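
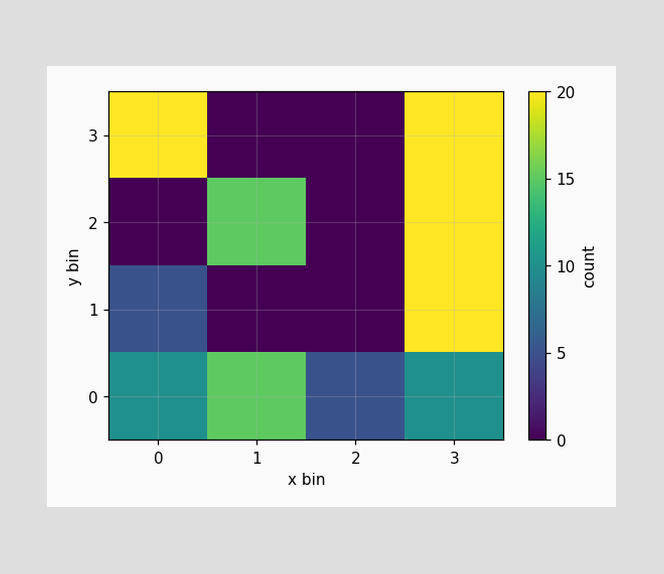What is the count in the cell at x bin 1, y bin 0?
15

Matching the cell (1, 0) against the colorbar gives 15.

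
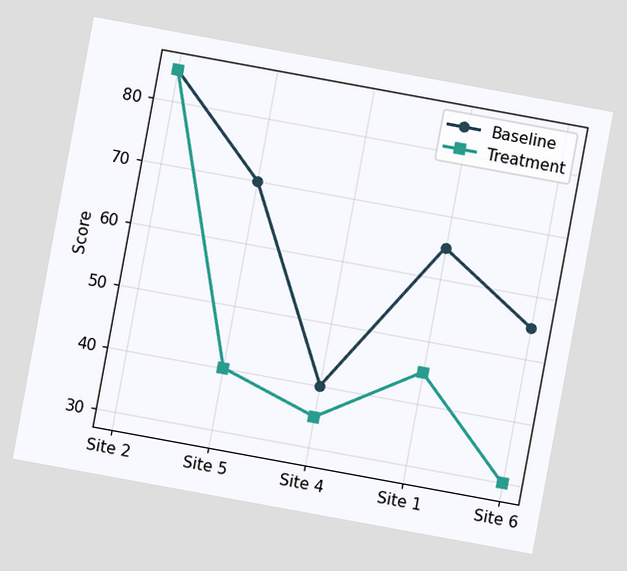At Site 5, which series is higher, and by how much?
The chart is tilted about 10° clockwise. At Site 5, Baseline sits above the other line by 30.

Baseline, by 30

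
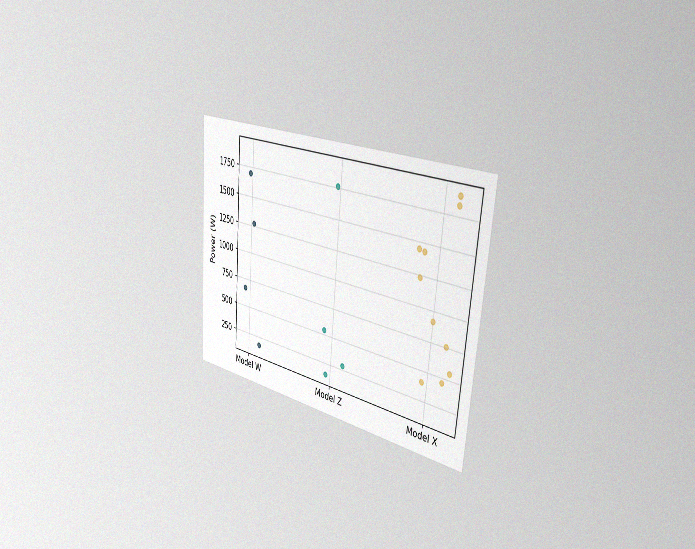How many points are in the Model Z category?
The chart is tilted about 5° clockwise and viewed slightly from the right, with some photo noise. Counting the markers in the Model Z column gives 4.

4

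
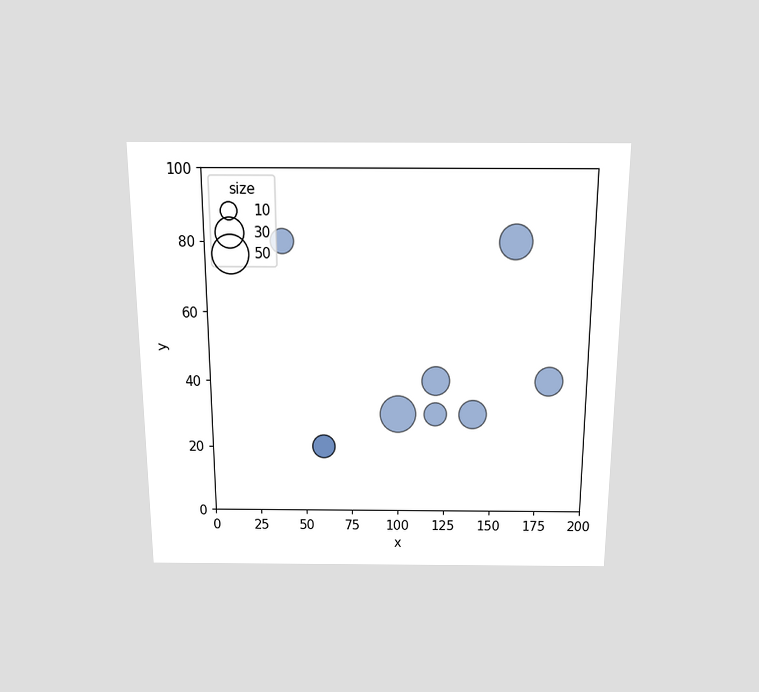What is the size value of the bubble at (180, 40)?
30

The chart is viewed slightly from above. Matching the bubble at (180, 40) against the size legend gives 30.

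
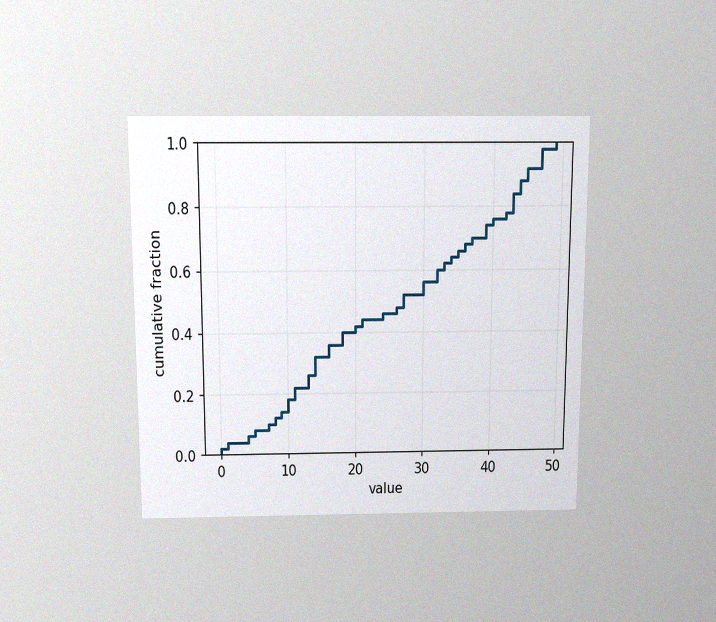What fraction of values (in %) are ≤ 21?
44%

The chart is viewed slightly from above, with some photo noise. At x=21 the ECDF step is at 44%.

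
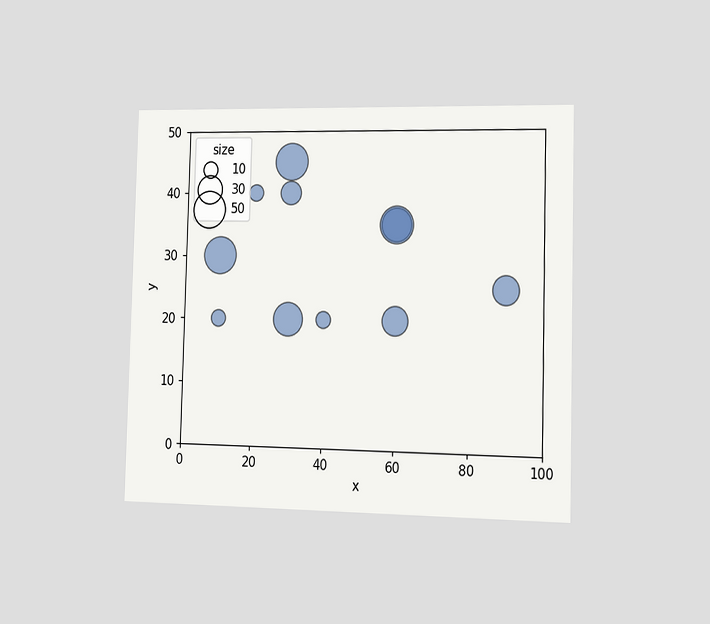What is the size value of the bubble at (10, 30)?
The chart is viewed slightly from the right. Matching the bubble at (10, 30) against the size legend gives 50.

50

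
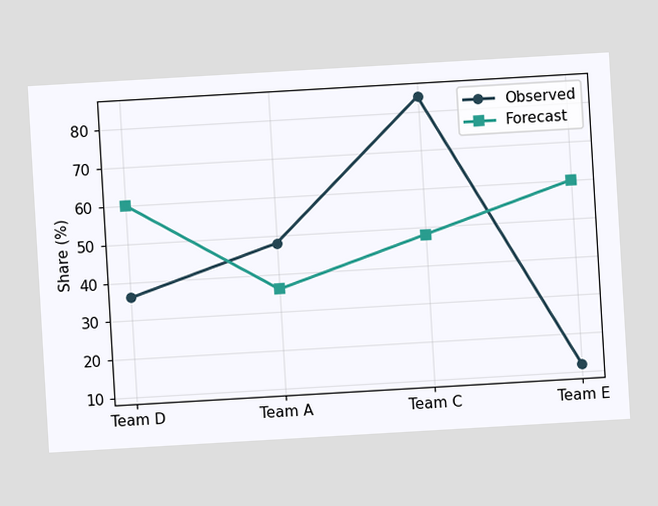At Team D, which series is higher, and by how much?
The chart is tilted about 3° counter-clockwise. At Team D, Forecast sits above the other line by 24%.

Forecast, by 24%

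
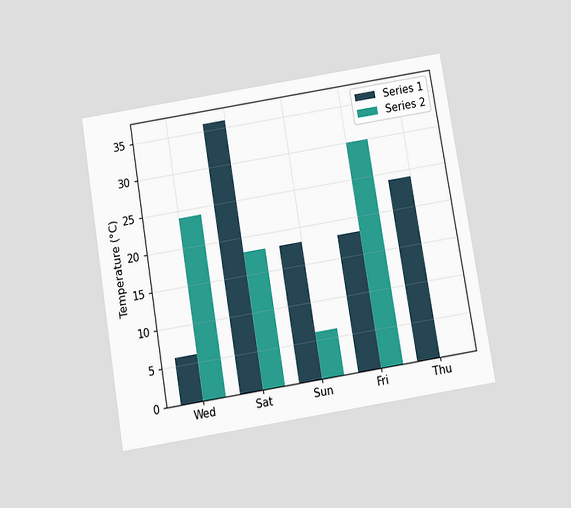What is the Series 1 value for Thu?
24°C

The chart is tilted about 9° counter-clockwise and viewed slightly from below. The Series 1 bar at Thu reaches 24°C on the y-axis.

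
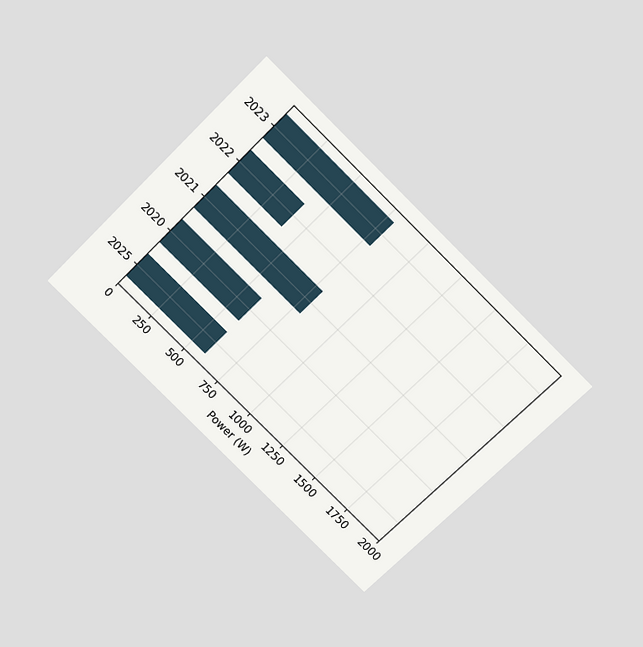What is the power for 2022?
The chart is tilted about 45° clockwise and viewed slightly from above. Reading along the chart's x-axis, the 2022 bar reaches 400W.

400W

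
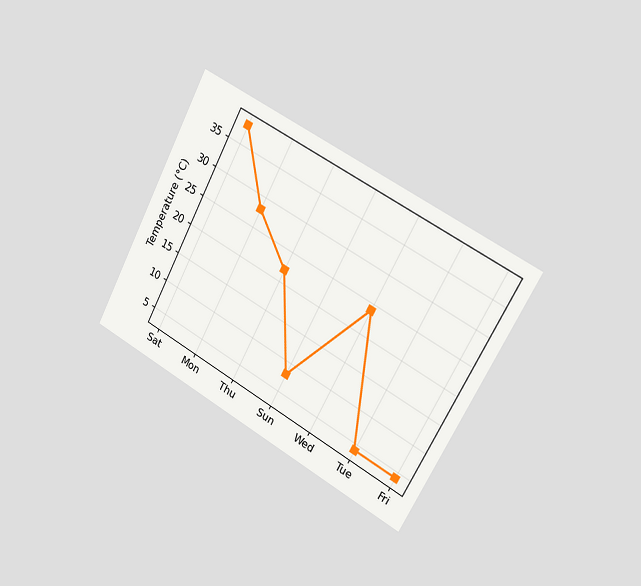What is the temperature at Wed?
24°C

The chart is tilted about 28° clockwise and viewed slightly from the right. At Wed, the line is at 24°C.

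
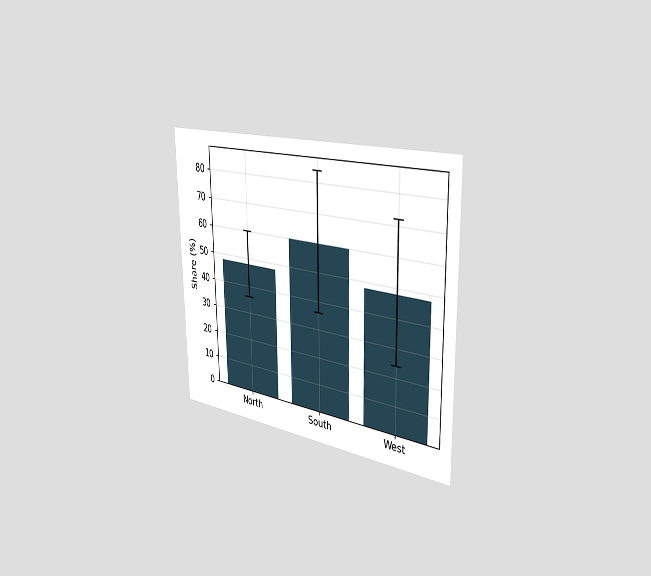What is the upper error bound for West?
72%

The chart is viewed slightly from the right. The West bar's upper whisker reaches 72%.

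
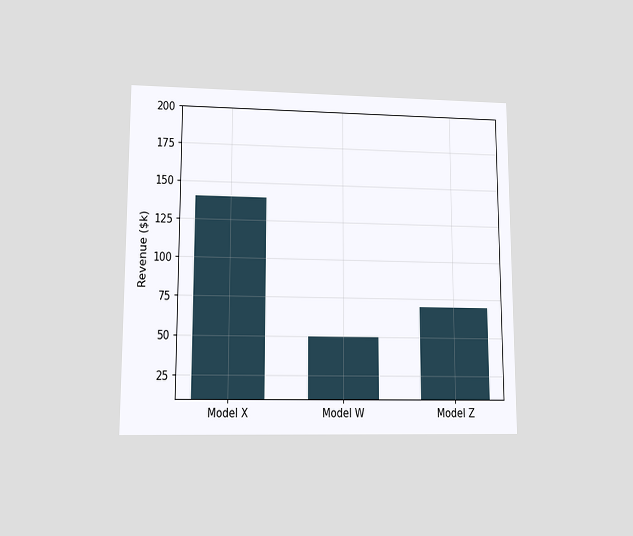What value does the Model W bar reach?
$50k

The chart is viewed at a slight angle. Reading along the chart's y-axis, the Model W bar reaches $50k.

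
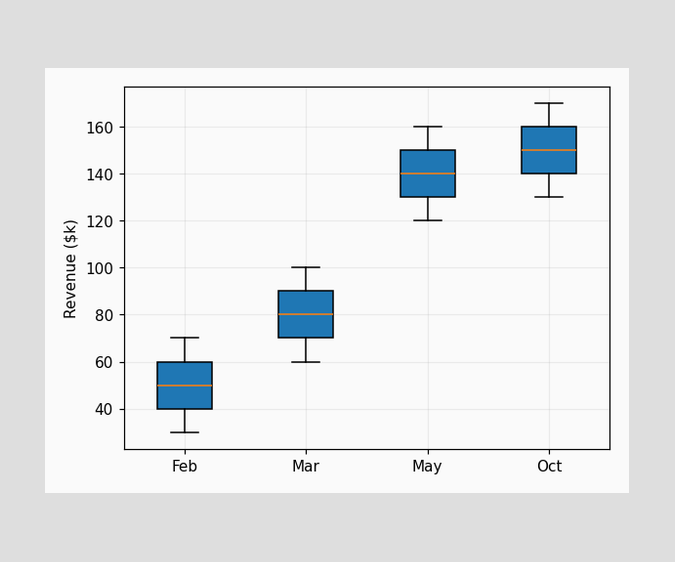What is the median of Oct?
The median line in the Oct box sits at $150k.

$150k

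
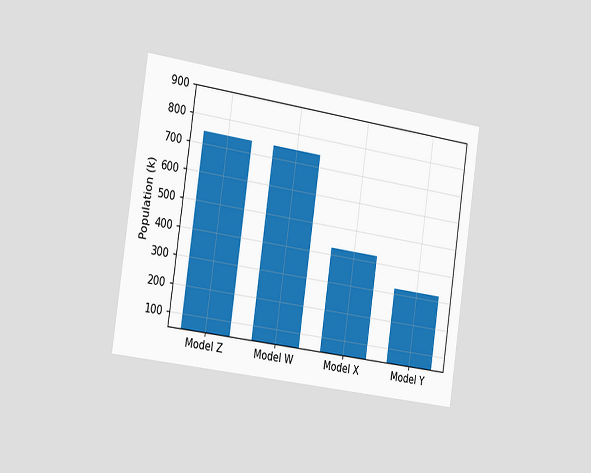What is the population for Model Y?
The chart is tilted about 8° clockwise and viewed slightly from the left. Reading along the chart's y-axis, the Model Y bar reaches 318k.

318k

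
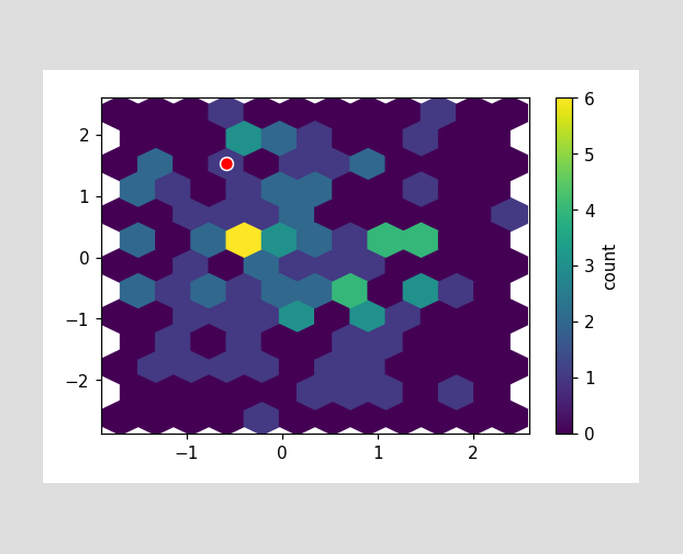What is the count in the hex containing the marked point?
The marked hex reads 1 on the colorbar.

1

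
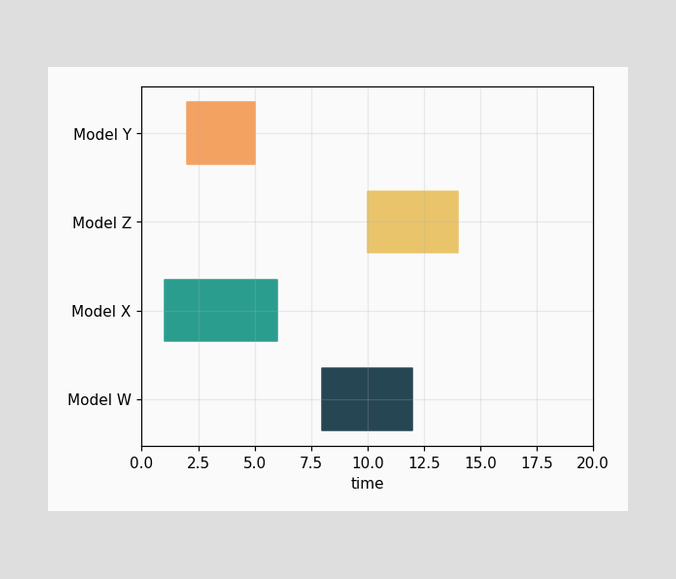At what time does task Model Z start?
10

The Model Z bar begins at t=10.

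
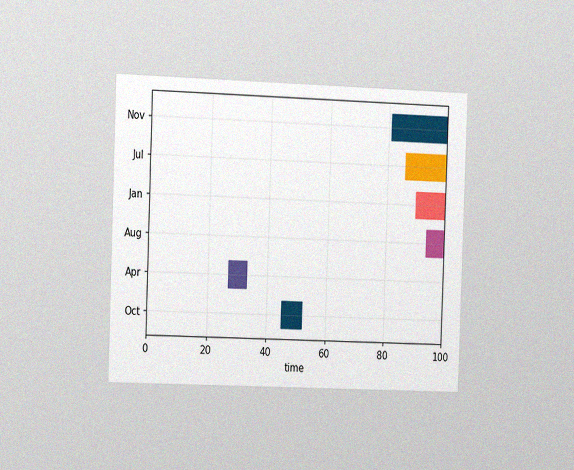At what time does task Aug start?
94

The chart is tilted about 2° clockwise and viewed slightly from the left, with some photo noise. The Aug bar begins at t=94.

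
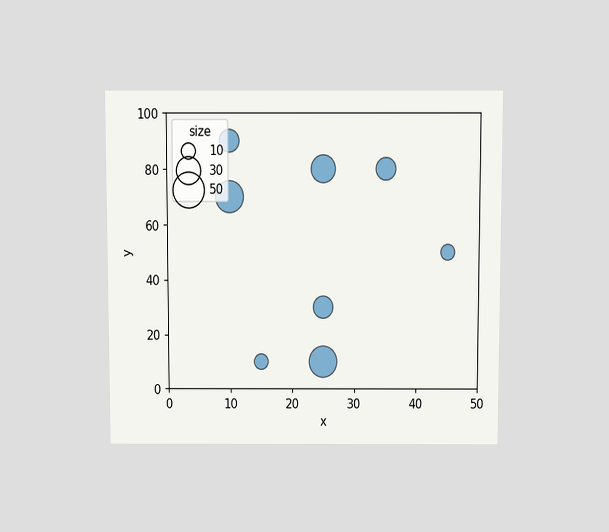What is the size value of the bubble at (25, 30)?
The chart is viewed slightly from above. Matching the bubble at (25, 30) against the size legend gives 20.

20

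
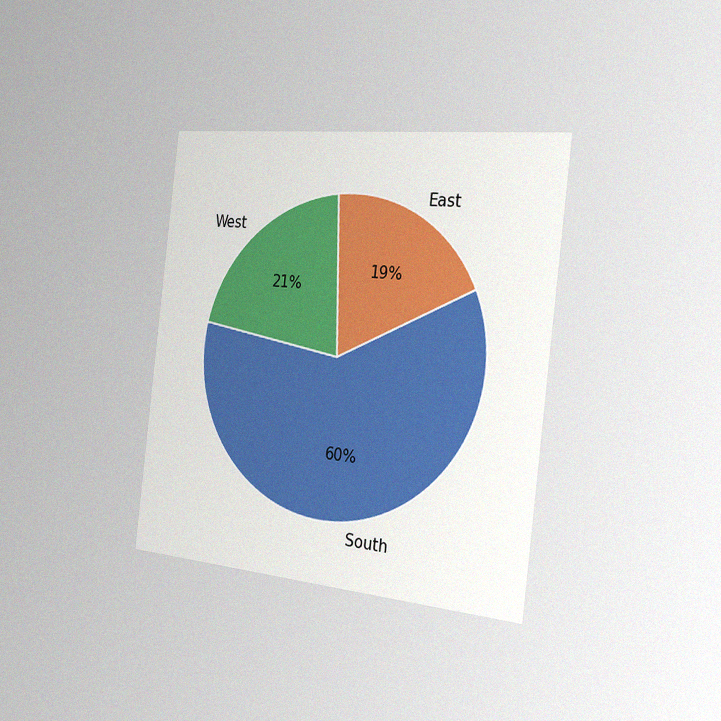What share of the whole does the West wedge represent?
The chart is tilted about 7° clockwise and viewed slightly from the right, with some photo noise. The West slice takes up 21% of the pie.

21%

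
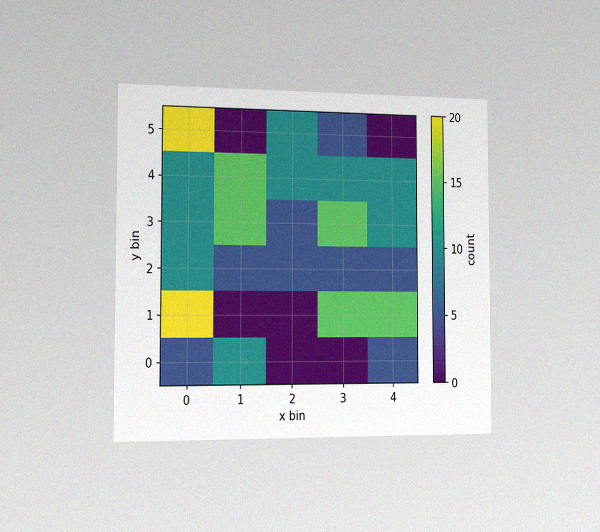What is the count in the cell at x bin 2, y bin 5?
10

The chart is viewed slightly from the left, with some photo noise. Matching the cell (2, 5) against the colorbar gives 10.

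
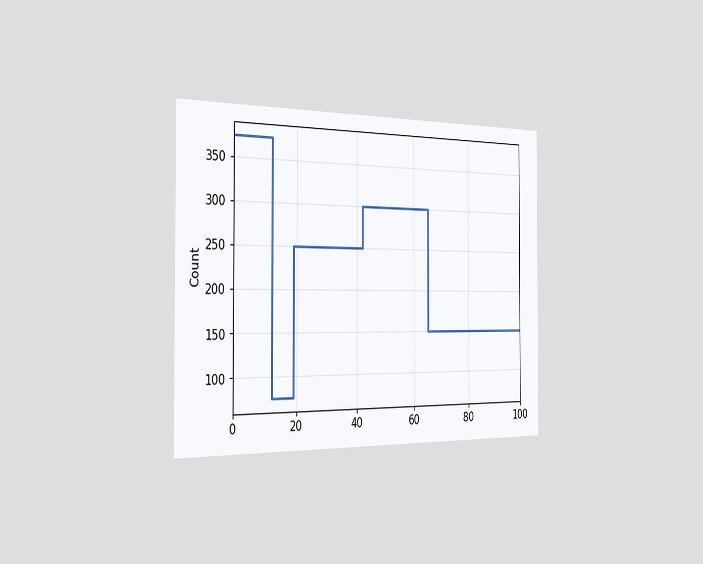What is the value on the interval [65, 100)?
The chart is viewed slightly from the left. On [65, 100) the step sits at 150.

150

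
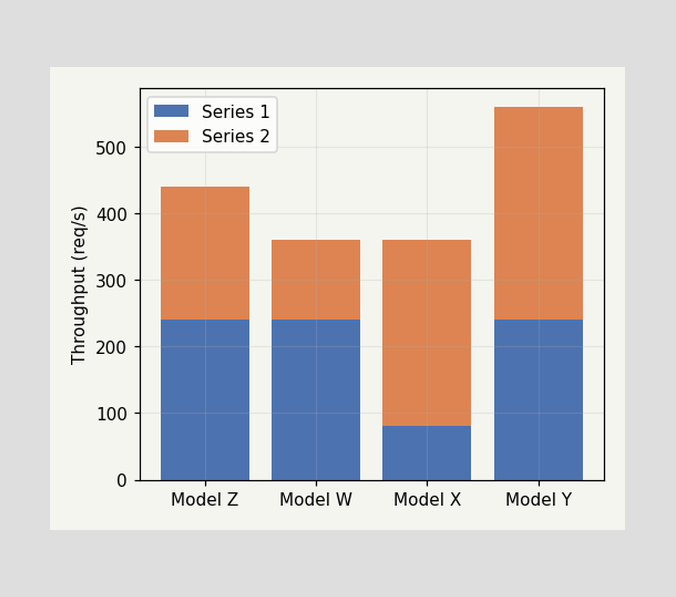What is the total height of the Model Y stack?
560req/s

The Model Y stack's top reaches 560req/s on the y-axis.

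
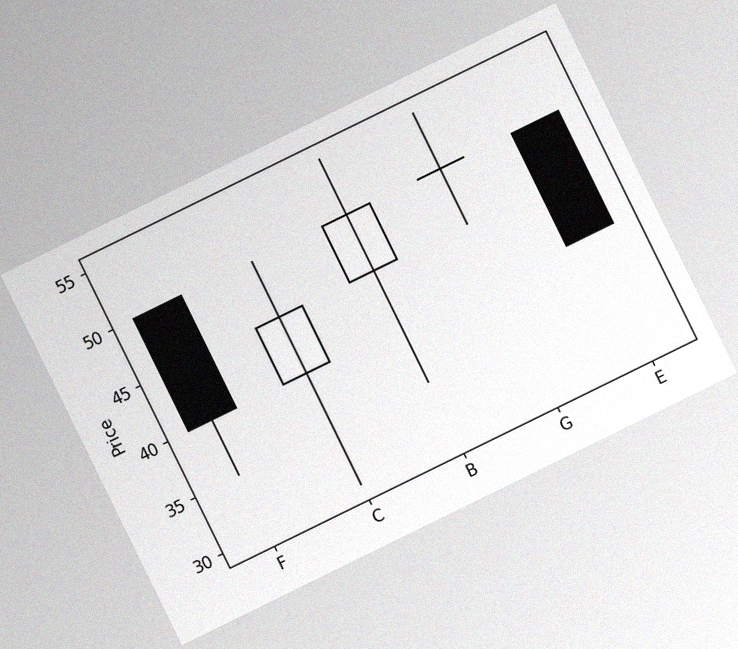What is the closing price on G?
The chart is tilted about 26° counter-clockwise, with some photo noise. The G candle closes at 50.

50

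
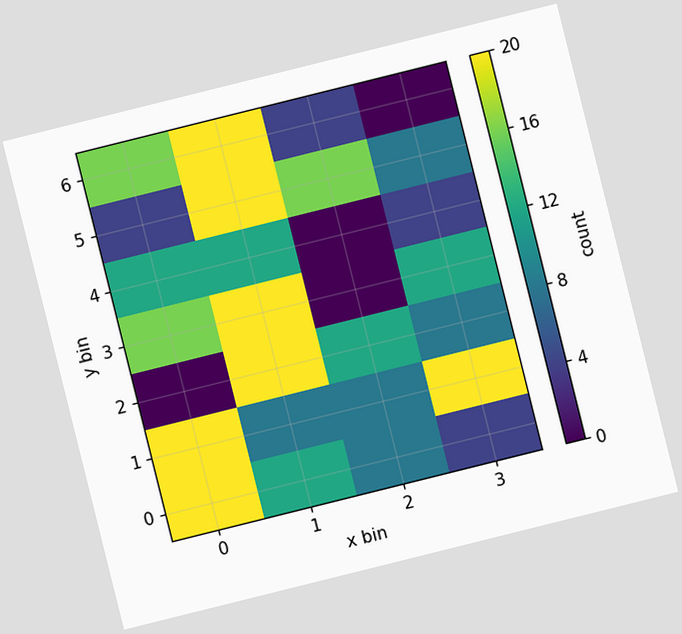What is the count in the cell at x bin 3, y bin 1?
The chart is tilted about 14° counter-clockwise. Matching the cell (3, 1) against the colorbar gives 20.

20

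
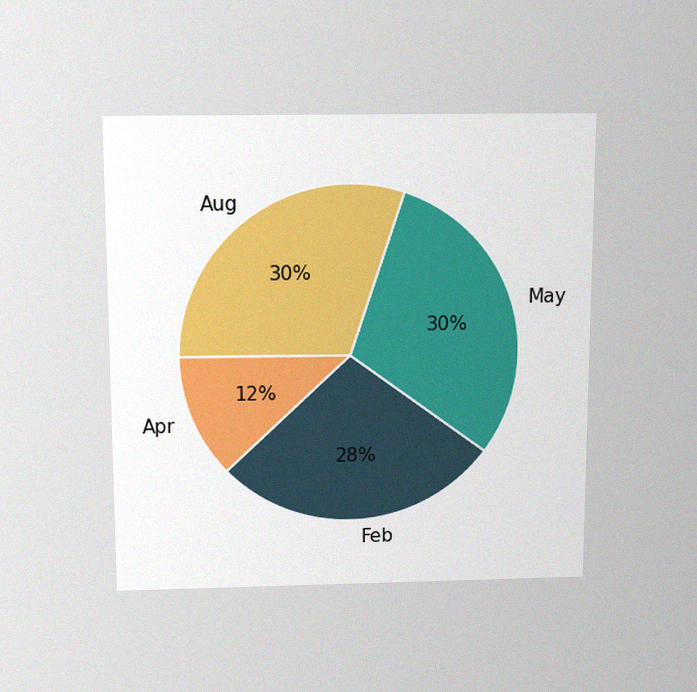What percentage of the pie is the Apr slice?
The chart is viewed slightly from above, with some photo noise. The Apr slice takes up 12% of the pie.

12%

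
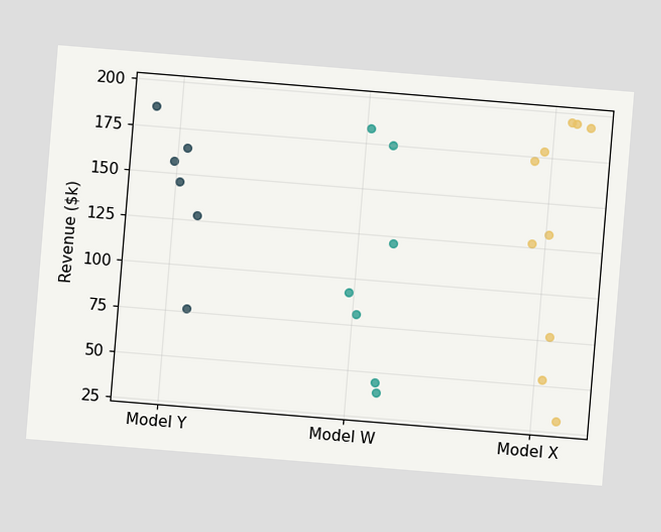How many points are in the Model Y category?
The chart is tilted about 5° clockwise. Counting the markers in the Model Y column gives 6.

6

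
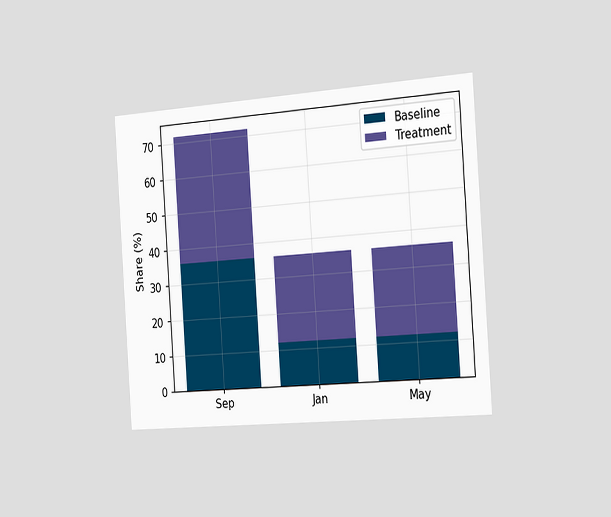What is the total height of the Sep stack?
72%

The chart is tilted about 4° counter-clockwise and viewed slightly from the right. The Sep stack's top reaches 72% on the y-axis.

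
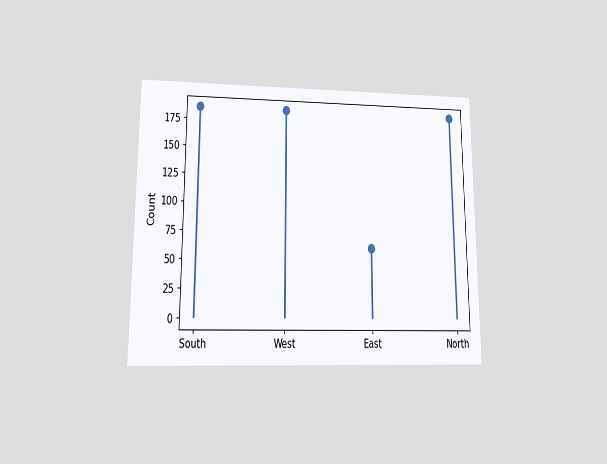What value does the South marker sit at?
186

The chart is viewed at a slight angle. The South marker sits at 186.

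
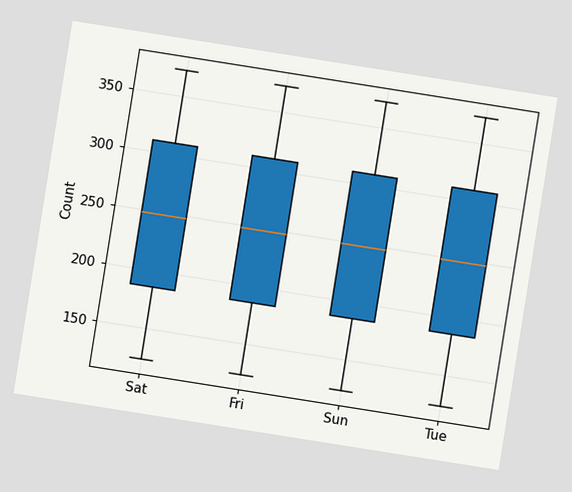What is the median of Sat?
The chart is tilted about 9° clockwise. The median line in the Sat box sits at 248.

248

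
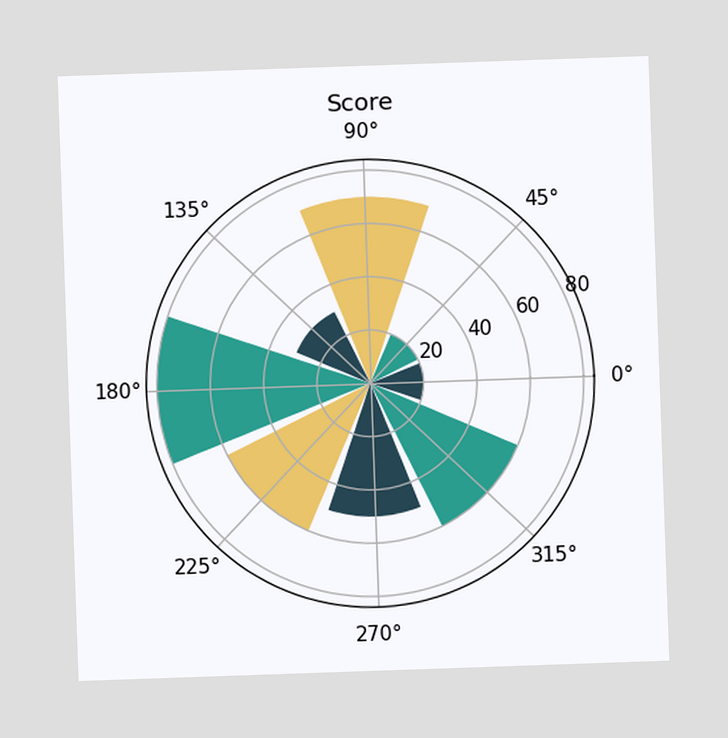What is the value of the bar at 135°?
The bar at 135° reaches 30 on the radial axis.

30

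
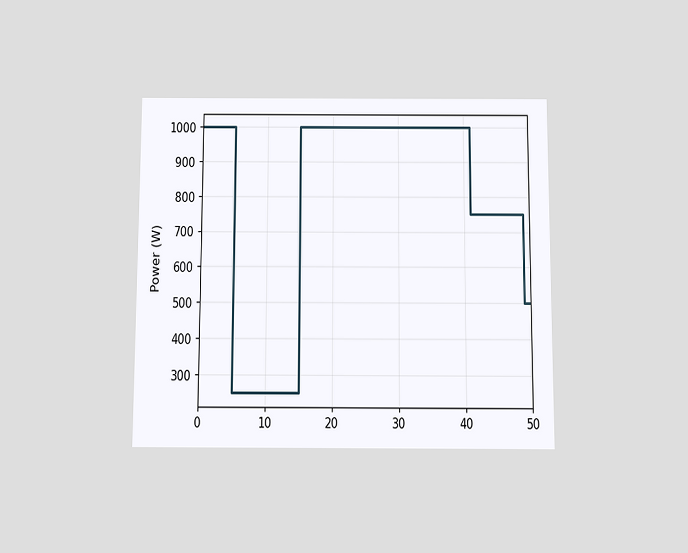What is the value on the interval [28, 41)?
1000W

The chart is viewed slightly from below. On [28, 41) the step sits at 1000W.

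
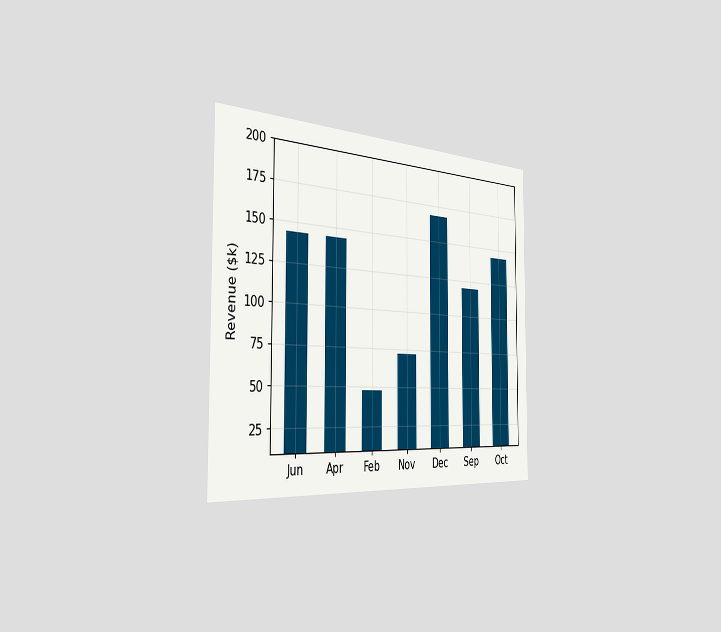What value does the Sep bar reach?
The chart is viewed slightly from the left. Reading along the chart's y-axis, the Sep bar reaches $120k.

$120k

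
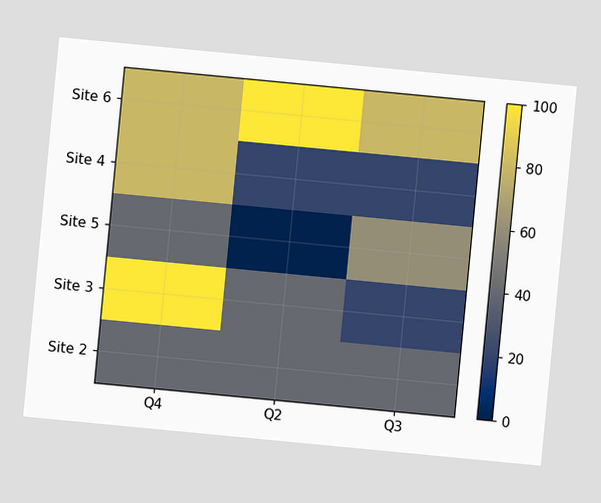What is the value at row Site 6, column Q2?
The chart is tilted about 5° clockwise. Matching cell (Site 6, Q2) against the colorbar gives 100.

100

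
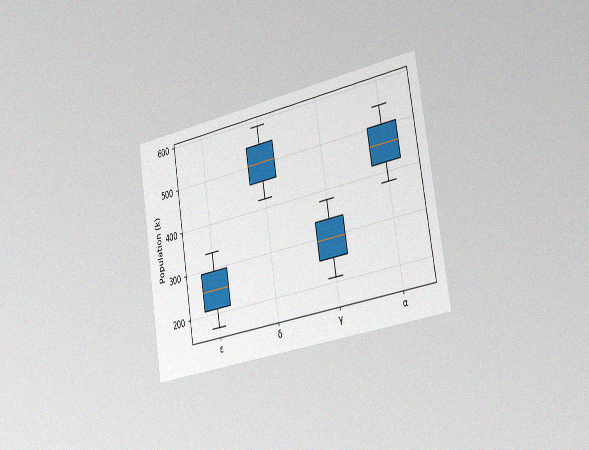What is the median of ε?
The chart is tilted about 9° counter-clockwise and viewed slightly from the right, with some photo noise. The median line in the ε box sits at 252k.

252k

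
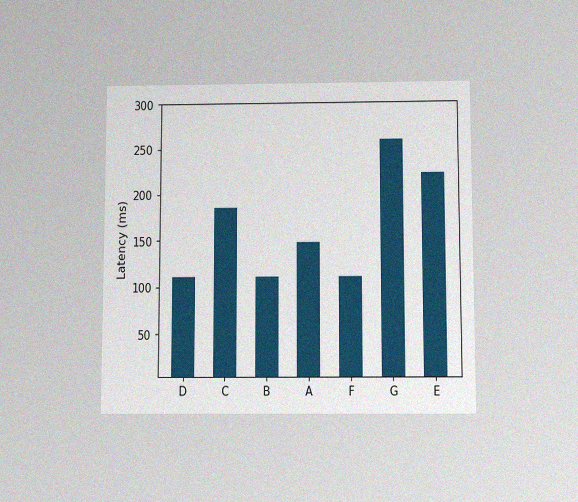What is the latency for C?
185ms

The chart is viewed slightly from below, with some photo noise. Reading along the chart's y-axis, the C bar reaches 185ms.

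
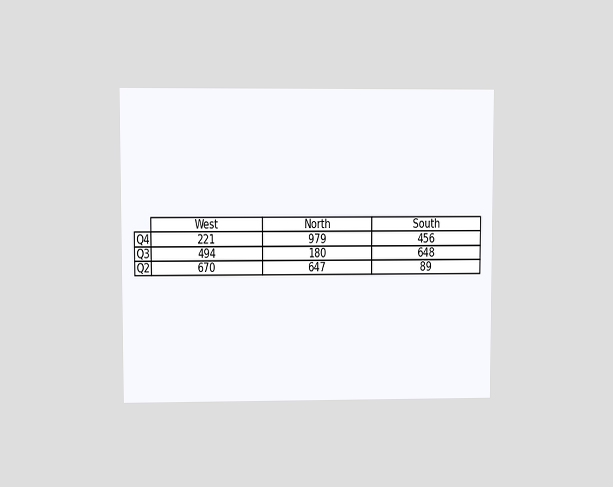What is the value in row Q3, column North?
The chart is viewed at a slight angle. The (Q3, North) cell reads 180.

180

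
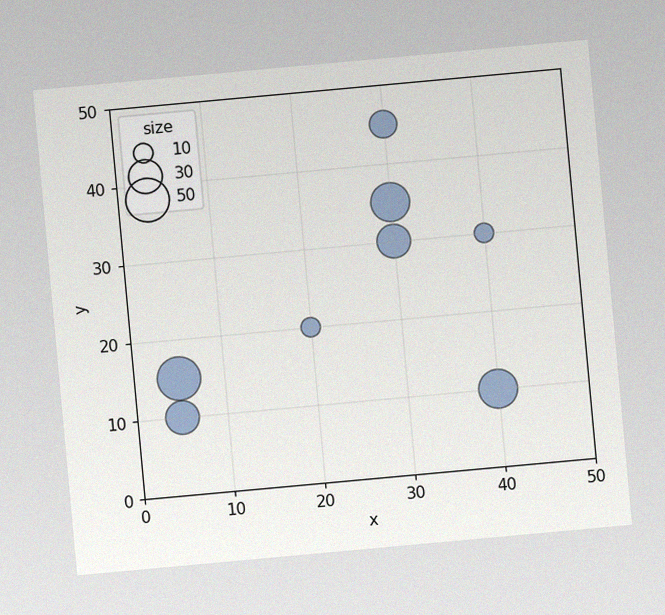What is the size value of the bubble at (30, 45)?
20

The chart is tilted about 5° counter-clockwise, with some photo noise. Matching the bubble at (30, 45) against the size legend gives 20.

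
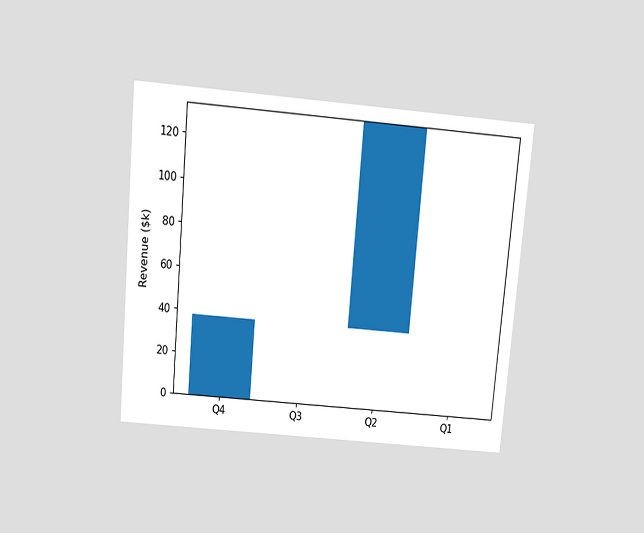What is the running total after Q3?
The chart is tilted about 5° clockwise and viewed slightly from above. After Q3 the running total reaches $38k.

$38k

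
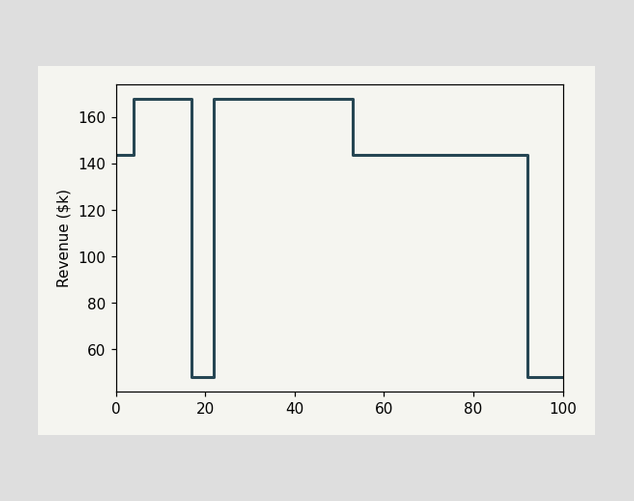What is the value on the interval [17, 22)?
$48k

On [17, 22) the step sits at $48k.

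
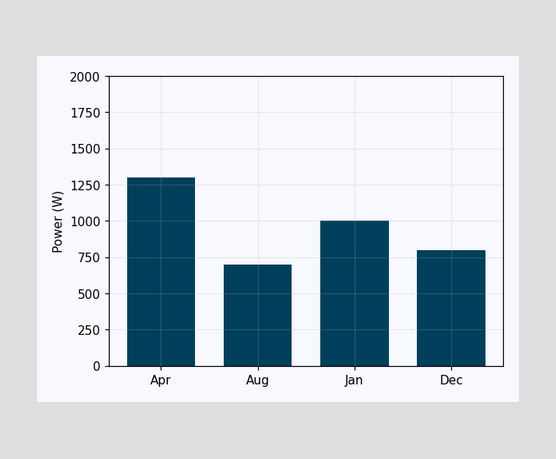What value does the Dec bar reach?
800W

Reading along the chart's y-axis, the Dec bar reaches 800W.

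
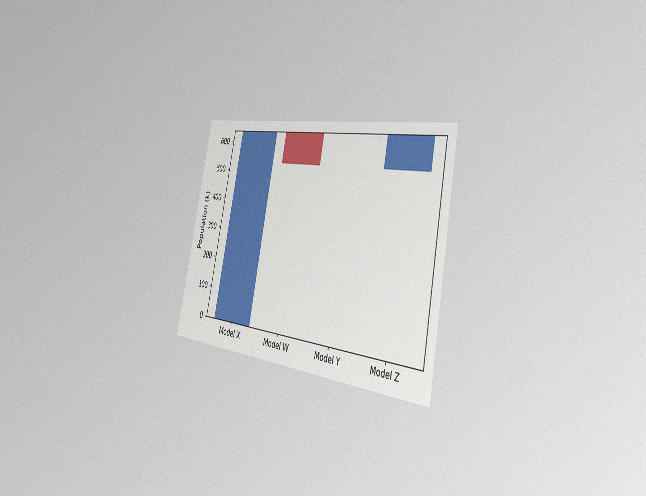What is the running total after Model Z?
636k

The chart is tilted about 12° clockwise and viewed slightly from the right, with some photo noise. After Model Z the running total reaches 636k.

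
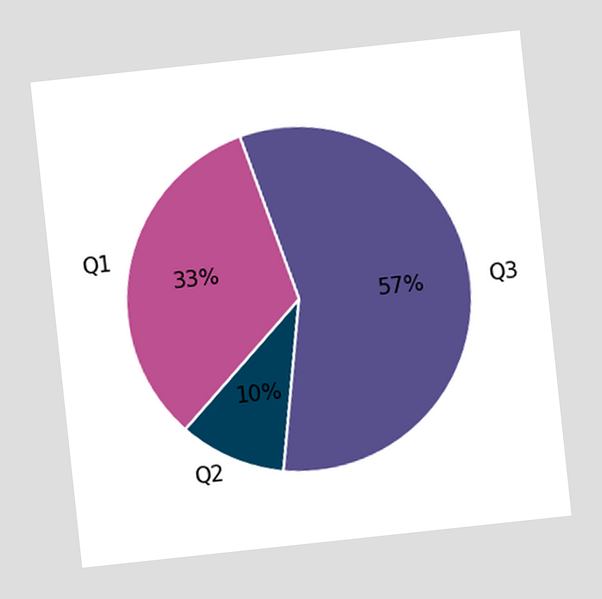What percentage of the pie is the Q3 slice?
57%

The chart is tilted about 6° counter-clockwise. The Q3 slice takes up 57% of the pie.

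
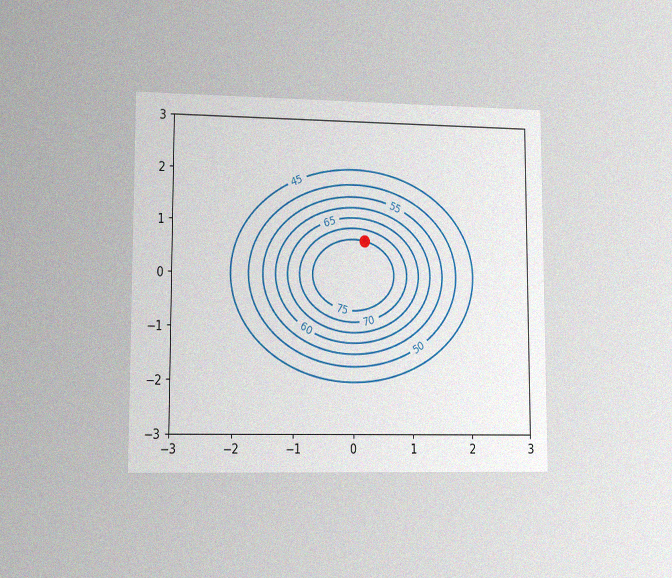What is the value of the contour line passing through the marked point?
The chart is viewed at a slight angle, with some photo noise. The marked point sits on the contour labelled 75.

75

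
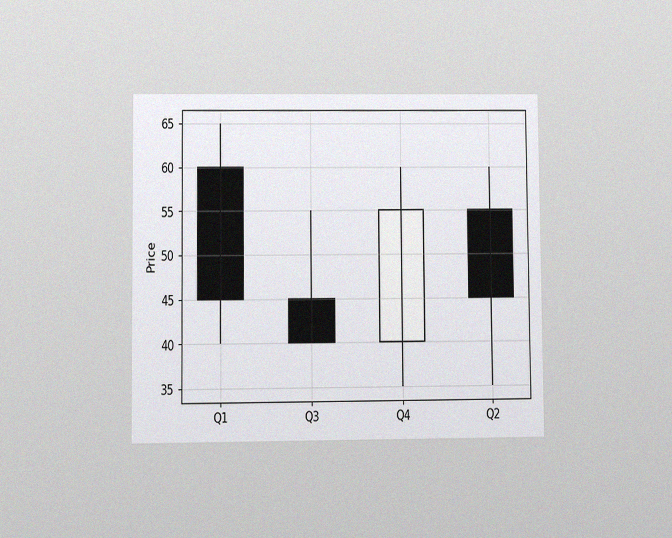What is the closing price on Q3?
The chart is viewed at a slight angle, with some photo noise. The Q3 candle closes at 40.

40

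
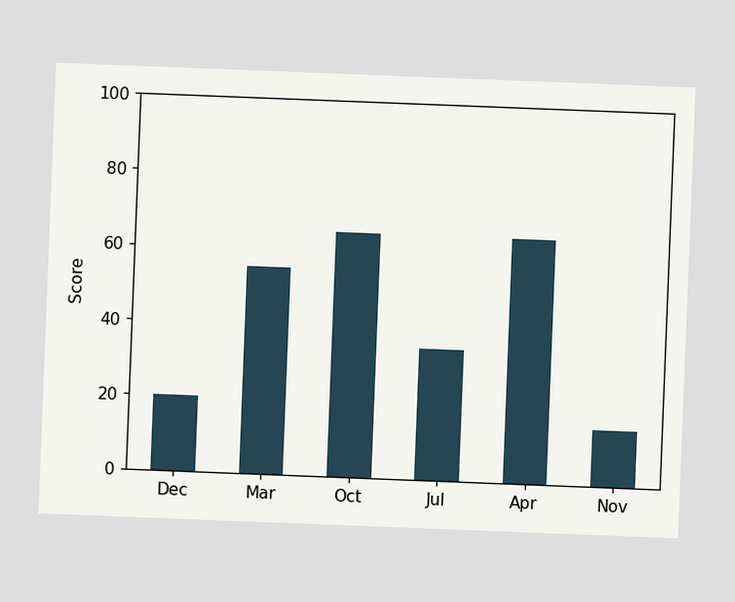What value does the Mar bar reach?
55

The chart is tilted about 2° clockwise. Reading along the chart's y-axis, the Mar bar reaches 55.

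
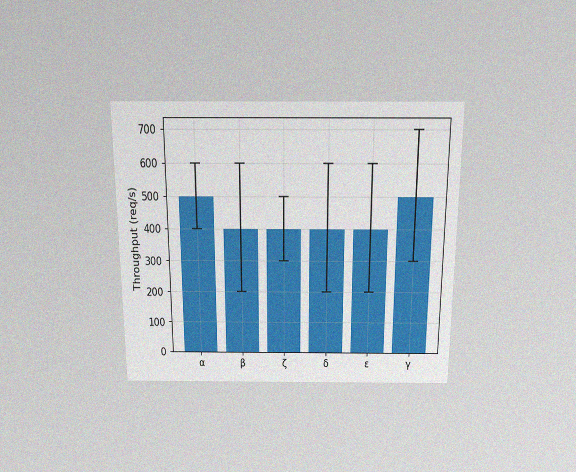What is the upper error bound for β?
600req/s

The chart is viewed slightly from above, with some photo noise. The β bar's upper whisker reaches 600req/s.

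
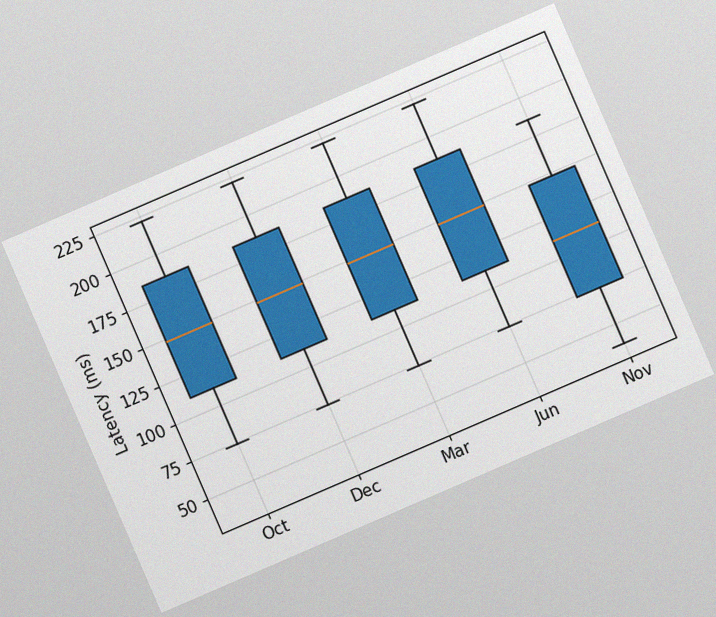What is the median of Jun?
The chart is tilted about 23° counter-clockwise, with some photo noise. The median line in the Jun box sits at 148ms.

148ms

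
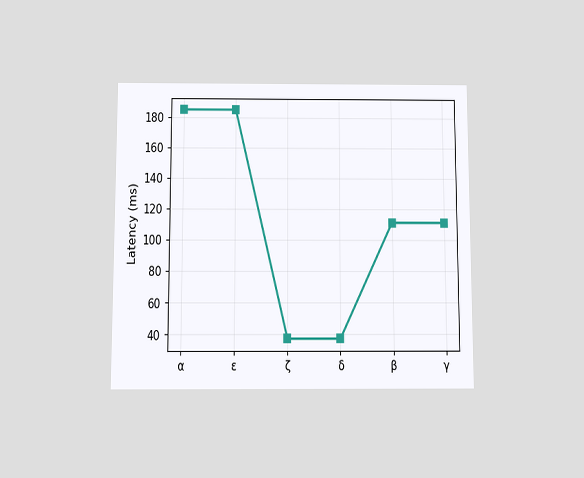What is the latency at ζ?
The chart is viewed slightly from below. At ζ, the line is at 37ms.

37ms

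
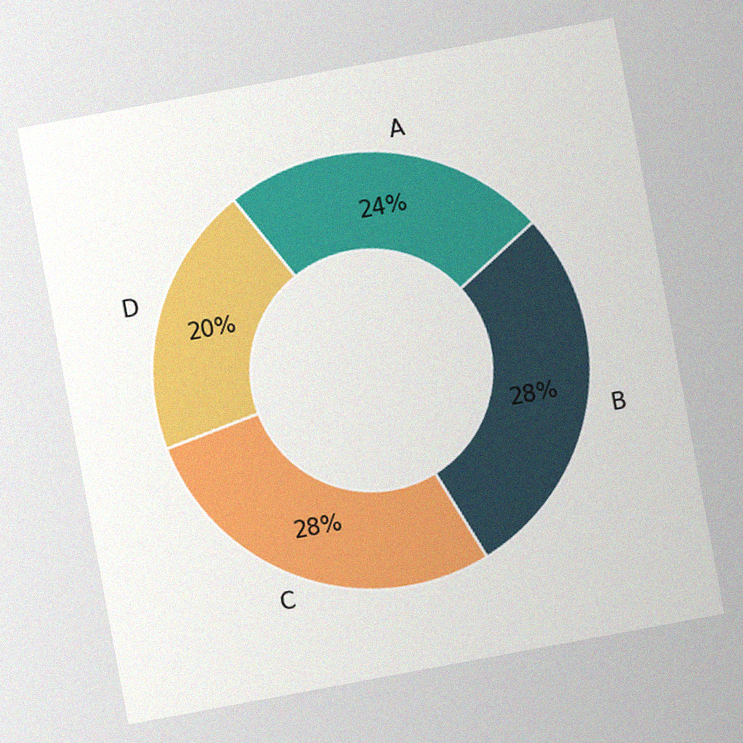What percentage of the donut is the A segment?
The chart is tilted about 11° counter-clockwise, with some photo noise. The A segment takes up 24% of the ring.

24%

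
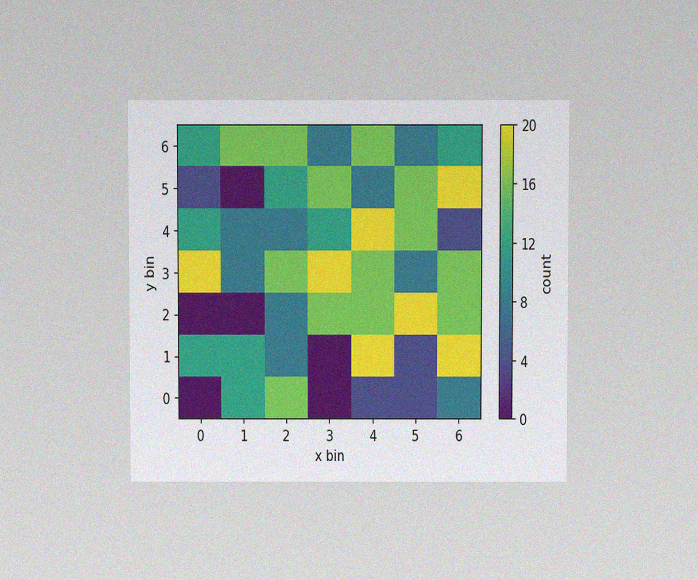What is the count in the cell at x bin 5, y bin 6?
8

The chart is viewed slightly from above, with some photo noise. Matching the cell (5, 6) against the colorbar gives 8.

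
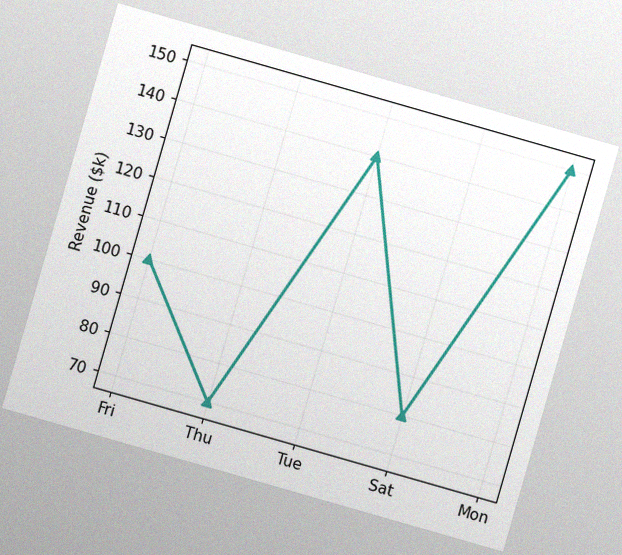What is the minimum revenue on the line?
The chart is tilted about 16° clockwise, with some photo noise. The lowest point is at Thu, and reading across to the y-axis gives $70k.

$70k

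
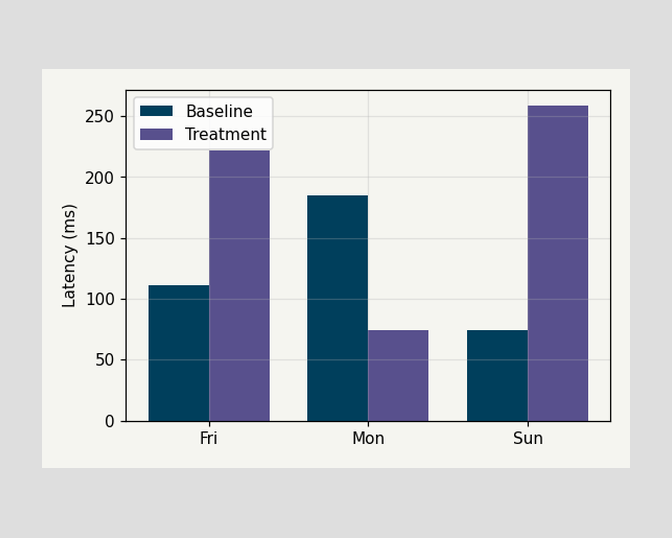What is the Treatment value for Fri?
The Treatment bar at Fri reaches 222ms on the y-axis.

222ms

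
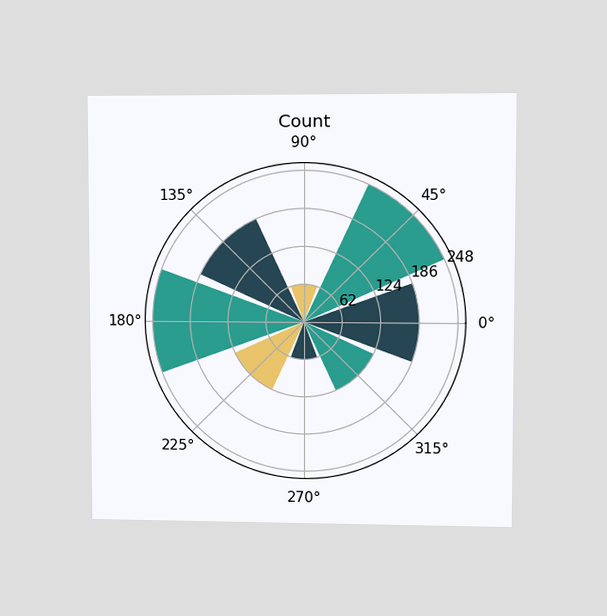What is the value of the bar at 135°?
The chart is viewed at a slight angle. The bar at 135° reaches 186 on the radial axis.

186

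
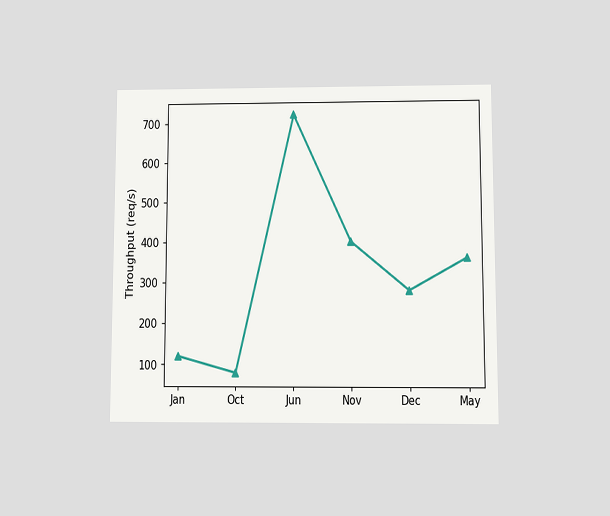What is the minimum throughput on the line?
80req/s

The chart is viewed at a slight angle. The lowest point is at Oct, and reading across to the y-axis gives 80req/s.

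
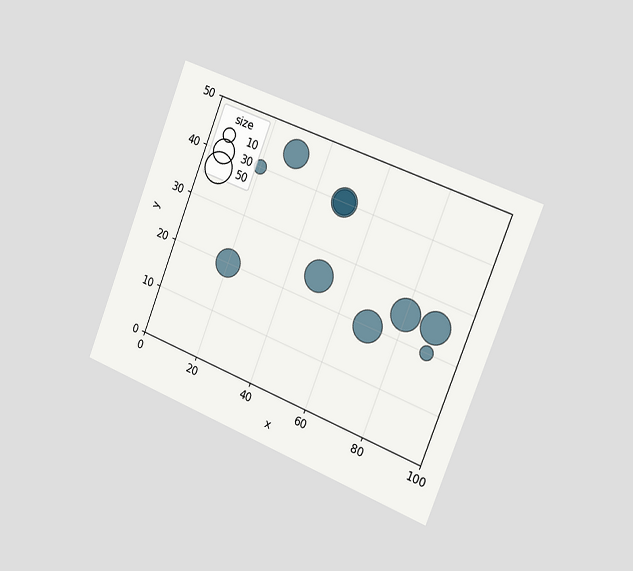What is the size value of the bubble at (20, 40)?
The chart is tilted about 21° clockwise and viewed slightly from the right. Matching the bubble at (20, 40) against the size legend gives 10.

10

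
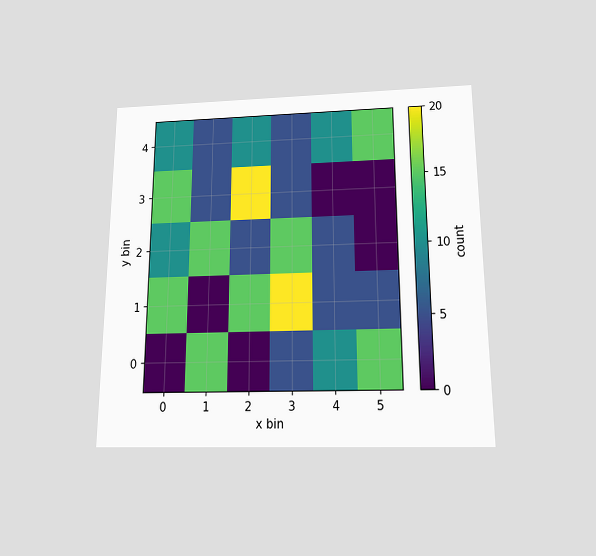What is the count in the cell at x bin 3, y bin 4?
The chart is viewed slightly from below. Matching the cell (3, 4) against the colorbar gives 5.

5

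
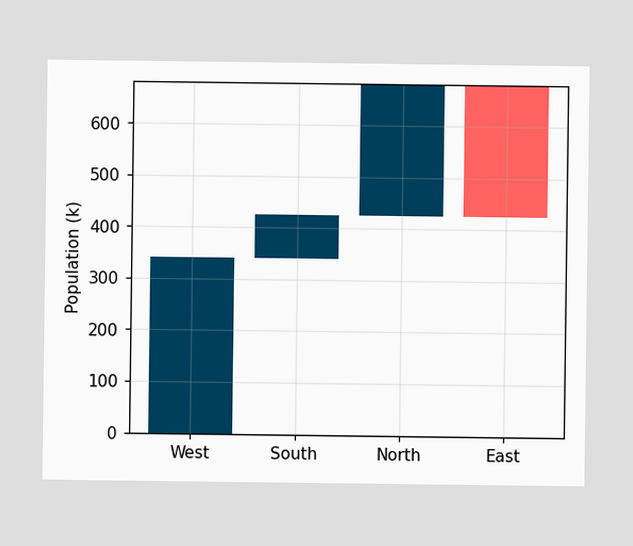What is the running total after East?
425k

After East the running total reaches 425k.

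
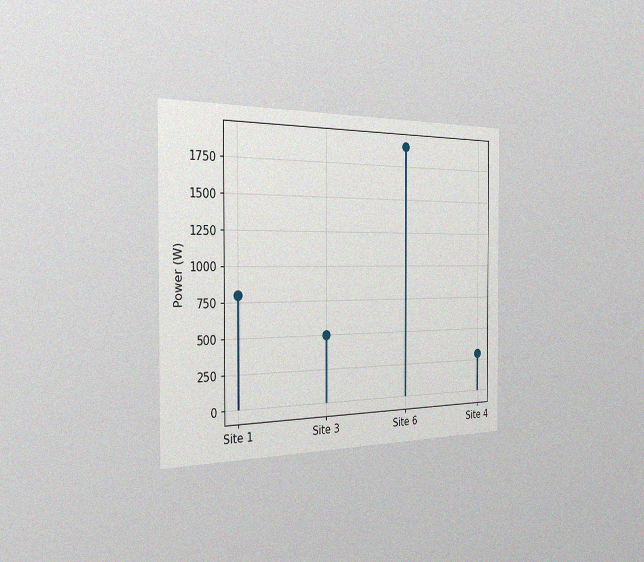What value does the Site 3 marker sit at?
The chart is viewed slightly from the left, with some photo noise. The Site 3 marker sits at 500W.

500W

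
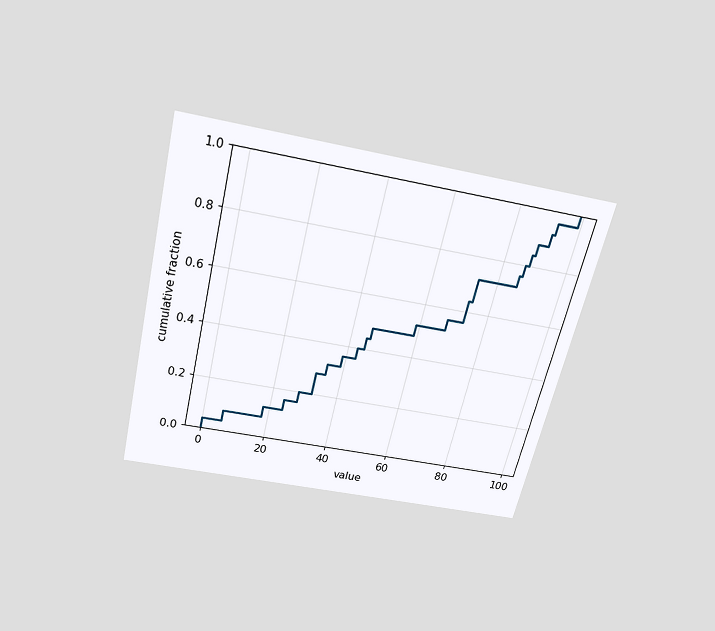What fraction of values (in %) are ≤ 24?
16%

The chart is tilted about 13° clockwise and viewed slightly from above. At x=24 the ECDF step is at 16%.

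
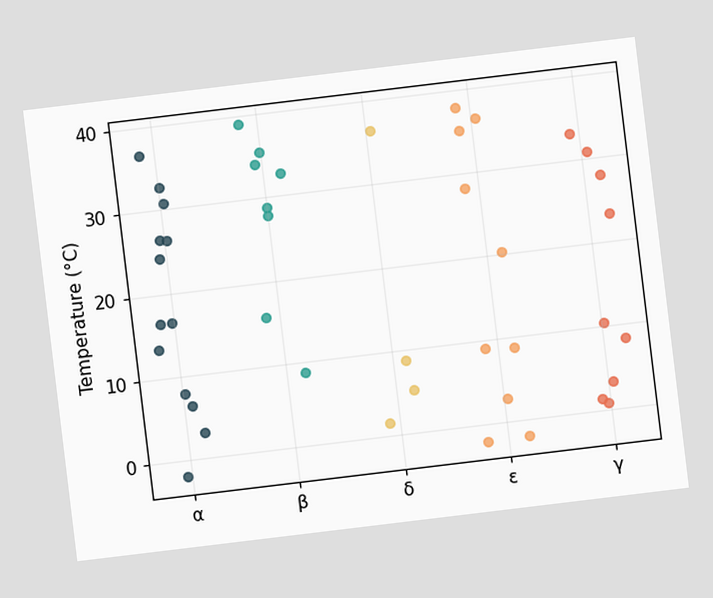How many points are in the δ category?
The chart is tilted about 7° counter-clockwise. Counting the markers in the δ column gives 4.

4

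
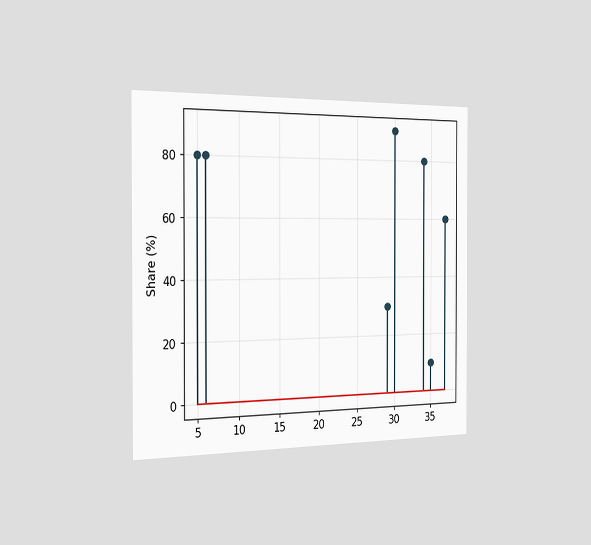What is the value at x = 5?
80%

The chart is viewed slightly from the left. The stem at x=5 reaches 80%.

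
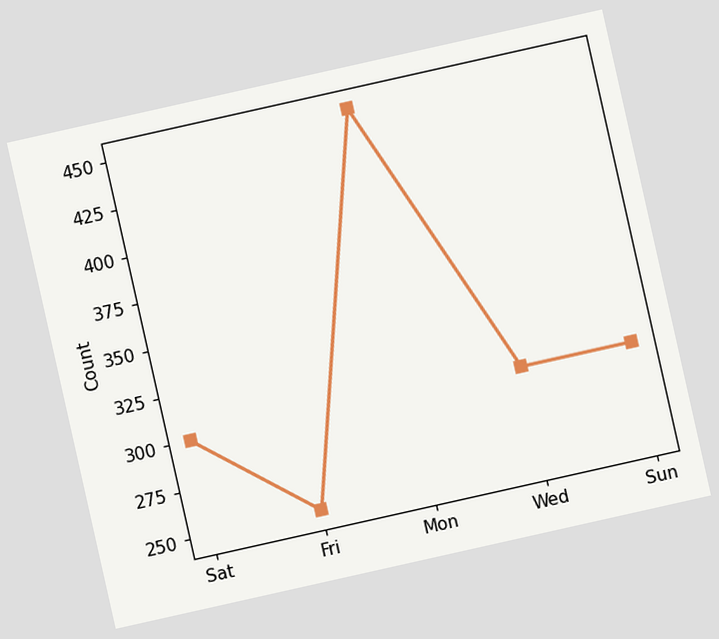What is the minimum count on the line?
The chart is tilted about 13° counter-clockwise. The lowest point is at Fri, and reading across to the y-axis gives 250.

250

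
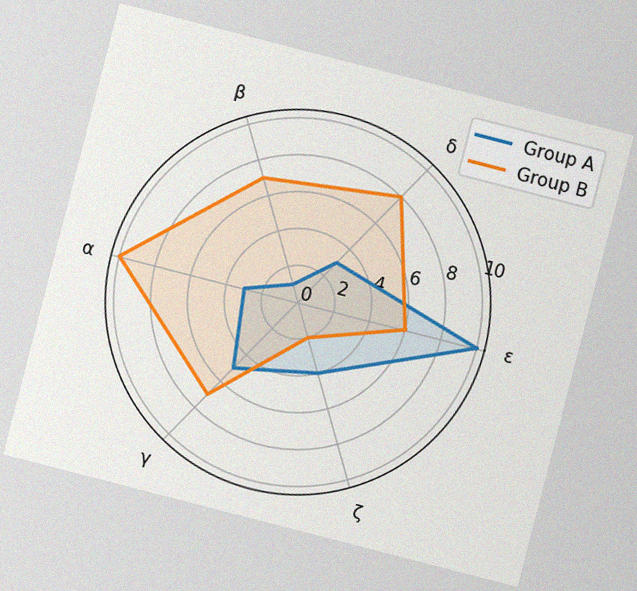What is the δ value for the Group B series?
8

The chart is tilted about 14° clockwise, with some photo noise. On the δ axis, Group B reaches 8.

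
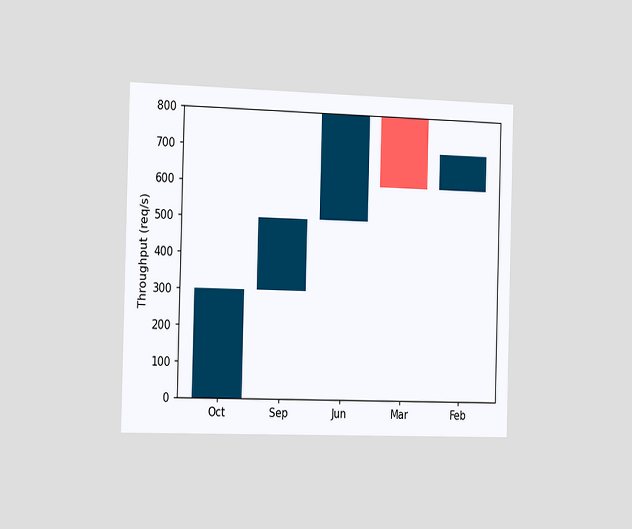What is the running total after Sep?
The chart is viewed slightly from the left. After Sep the running total reaches 500req/s.

500req/s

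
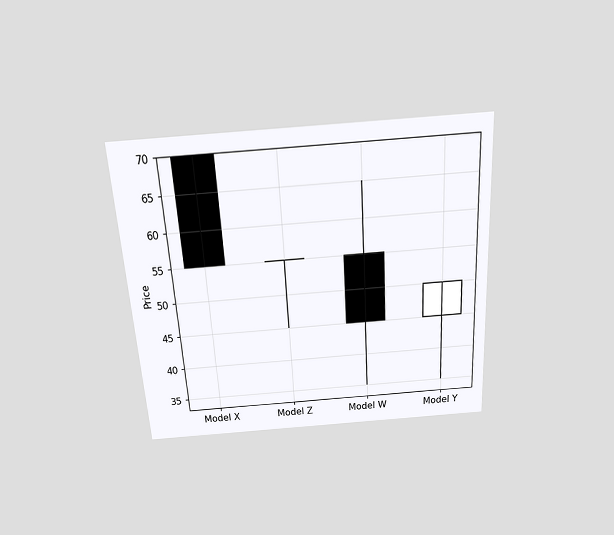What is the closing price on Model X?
The chart is tilted about 3° counter-clockwise and viewed slightly from above. The Model X candle closes at 55.

55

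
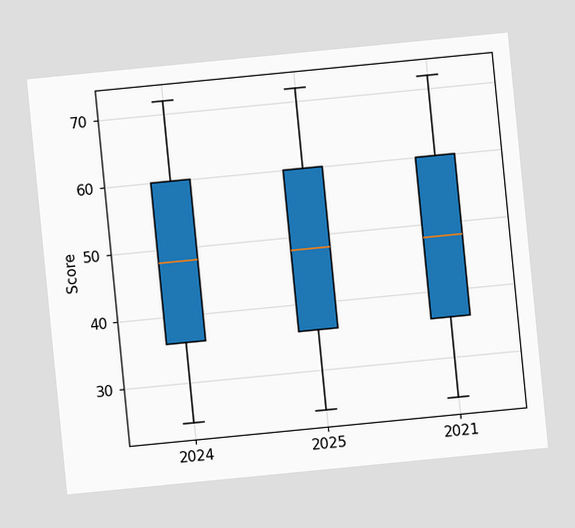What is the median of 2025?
48

The chart is tilted about 6° counter-clockwise. The median line in the 2025 box sits at 48.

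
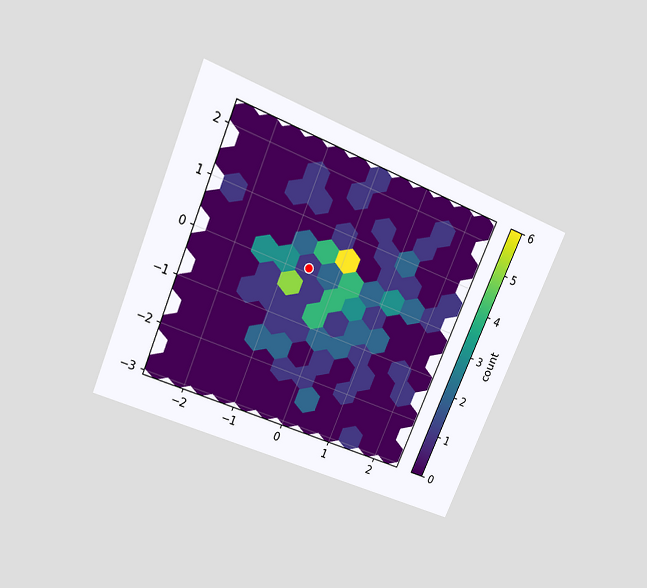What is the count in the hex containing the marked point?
The chart is tilted about 23° clockwise and viewed slightly from above. The marked hex reads 1 on the colorbar.

1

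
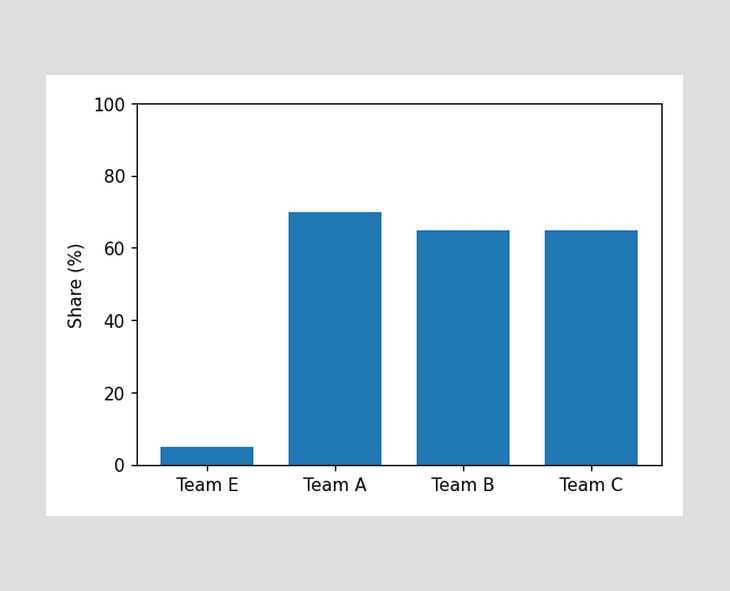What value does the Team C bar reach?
65%

Reading along the chart's y-axis, the Team C bar reaches 65%.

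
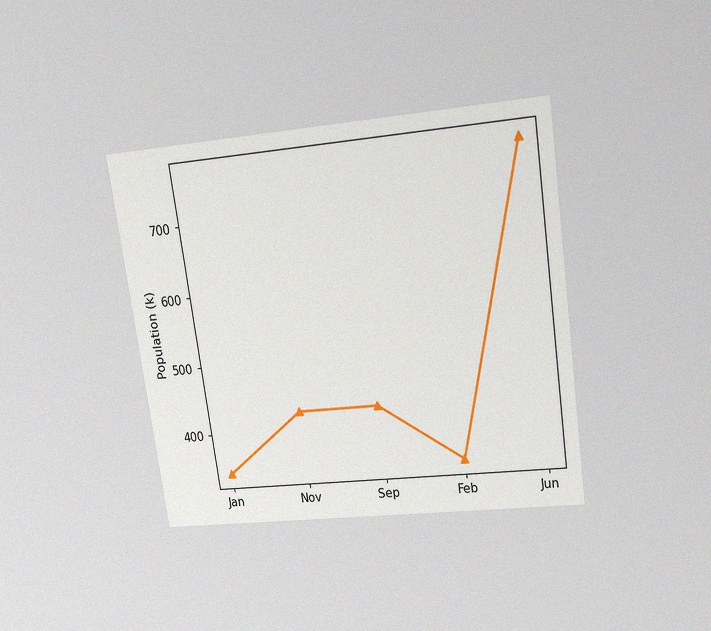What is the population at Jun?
765k

The chart is tilted about 8° counter-clockwise and viewed slightly from above, with some photo noise. At Jun, the line is at 765k.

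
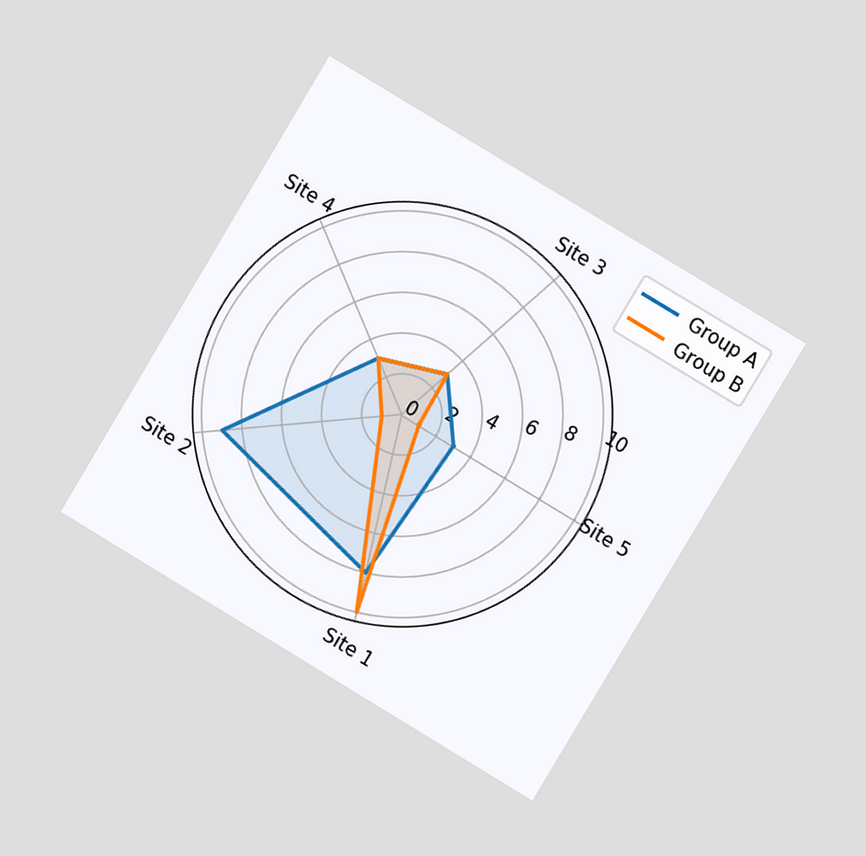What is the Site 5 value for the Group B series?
The chart is tilted about 31° clockwise and viewed at a slight angle. On the Site 5 axis, Group B reaches 1.

1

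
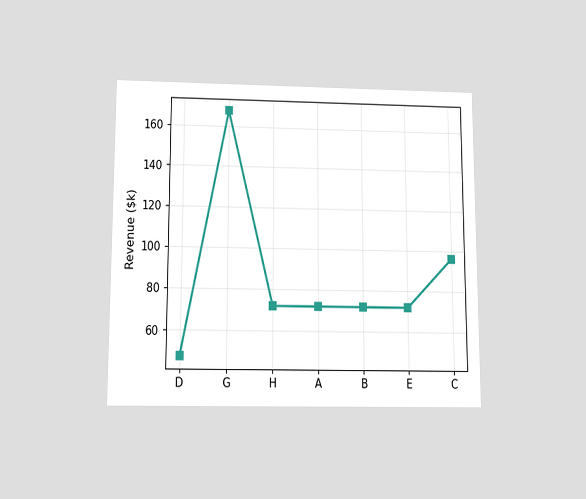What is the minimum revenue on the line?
$48k

The chart is viewed slightly from below. The lowest point is at D, and reading across to the y-axis gives $48k.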